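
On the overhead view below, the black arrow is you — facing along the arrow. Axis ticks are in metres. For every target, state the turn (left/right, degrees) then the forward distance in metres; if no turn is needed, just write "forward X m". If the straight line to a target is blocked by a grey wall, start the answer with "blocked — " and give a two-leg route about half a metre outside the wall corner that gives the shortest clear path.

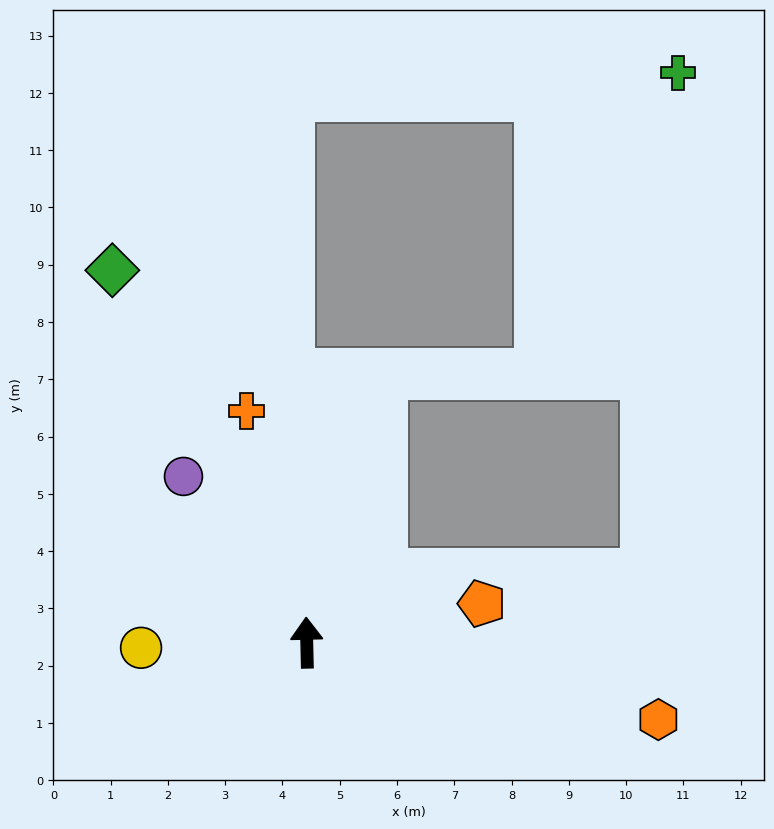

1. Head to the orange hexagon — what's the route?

turn right 104°, forward 6.3 m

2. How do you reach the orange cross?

turn left 13°, forward 4.2 m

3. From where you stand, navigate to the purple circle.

turn left 35°, forward 3.6 m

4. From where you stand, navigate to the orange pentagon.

turn right 79°, forward 3.1 m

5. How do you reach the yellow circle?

turn left 90°, forward 2.9 m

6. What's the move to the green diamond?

turn left 26°, forward 7.3 m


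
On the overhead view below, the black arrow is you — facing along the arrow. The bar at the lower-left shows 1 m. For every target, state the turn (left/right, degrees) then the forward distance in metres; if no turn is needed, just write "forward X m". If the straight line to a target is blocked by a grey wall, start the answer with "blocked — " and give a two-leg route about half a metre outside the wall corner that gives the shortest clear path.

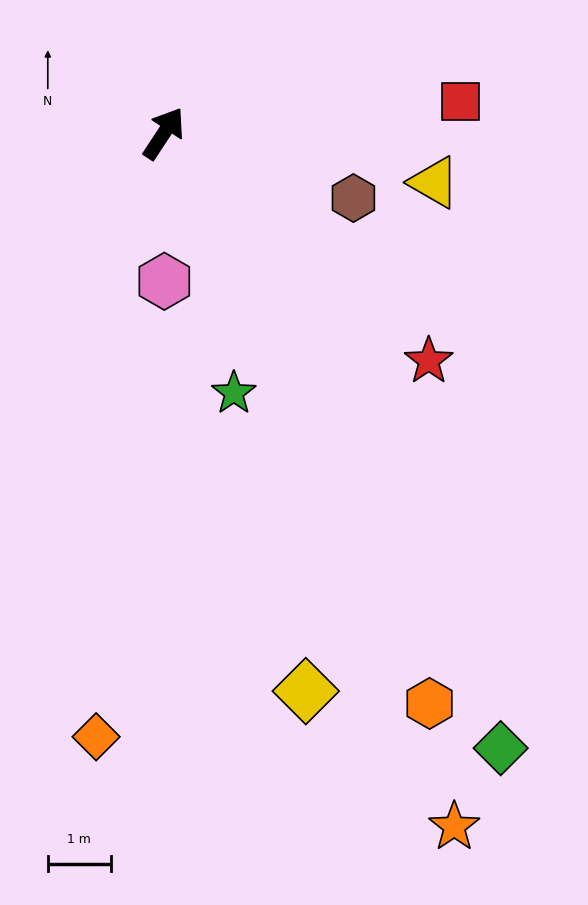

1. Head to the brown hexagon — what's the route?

turn right 76°, forward 3.2 m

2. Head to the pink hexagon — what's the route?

turn right 146°, forward 2.3 m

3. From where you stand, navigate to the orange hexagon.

turn right 122°, forward 10.0 m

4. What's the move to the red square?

turn right 51°, forward 4.7 m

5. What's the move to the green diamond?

turn right 118°, forward 11.1 m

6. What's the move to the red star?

turn right 97°, forward 5.5 m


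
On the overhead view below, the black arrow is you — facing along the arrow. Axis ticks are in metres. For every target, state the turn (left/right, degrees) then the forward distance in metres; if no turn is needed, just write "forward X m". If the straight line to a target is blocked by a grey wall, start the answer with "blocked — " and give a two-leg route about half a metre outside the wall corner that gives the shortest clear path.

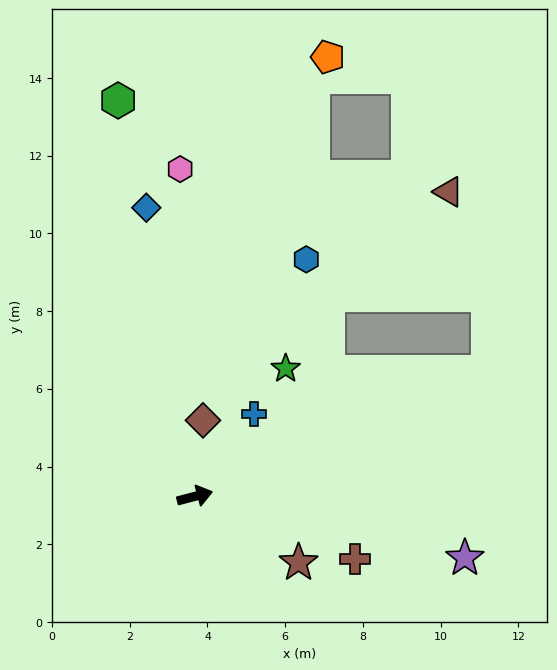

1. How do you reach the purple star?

turn right 28°, forward 7.1 m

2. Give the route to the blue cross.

turn left 40°, forward 2.6 m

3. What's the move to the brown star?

turn right 47°, forward 3.2 m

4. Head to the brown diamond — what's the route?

turn left 69°, forward 2.0 m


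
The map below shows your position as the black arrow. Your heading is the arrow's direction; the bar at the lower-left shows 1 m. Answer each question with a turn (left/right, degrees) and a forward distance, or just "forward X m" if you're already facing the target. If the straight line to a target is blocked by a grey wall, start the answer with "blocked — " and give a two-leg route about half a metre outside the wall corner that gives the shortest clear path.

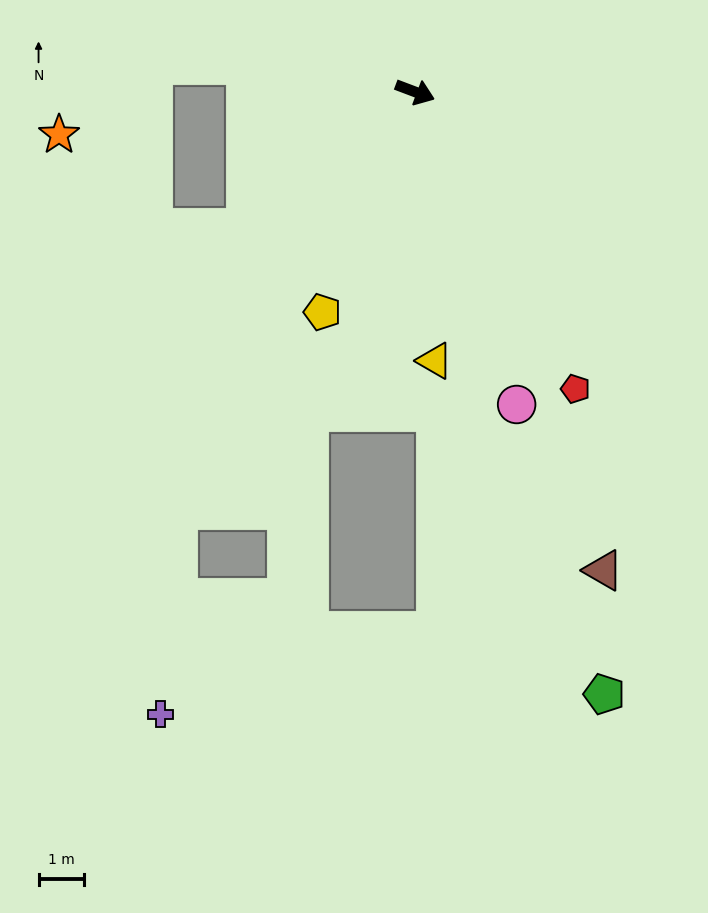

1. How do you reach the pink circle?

turn right 51°, forward 7.2 m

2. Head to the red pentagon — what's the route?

turn right 41°, forward 7.4 m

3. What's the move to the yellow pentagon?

turn right 92°, forward 5.2 m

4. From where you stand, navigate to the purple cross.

blocked — turn right 99°, forward 10.5 m, then turn left 25°, forward 4.5 m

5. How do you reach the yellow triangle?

turn right 65°, forward 5.9 m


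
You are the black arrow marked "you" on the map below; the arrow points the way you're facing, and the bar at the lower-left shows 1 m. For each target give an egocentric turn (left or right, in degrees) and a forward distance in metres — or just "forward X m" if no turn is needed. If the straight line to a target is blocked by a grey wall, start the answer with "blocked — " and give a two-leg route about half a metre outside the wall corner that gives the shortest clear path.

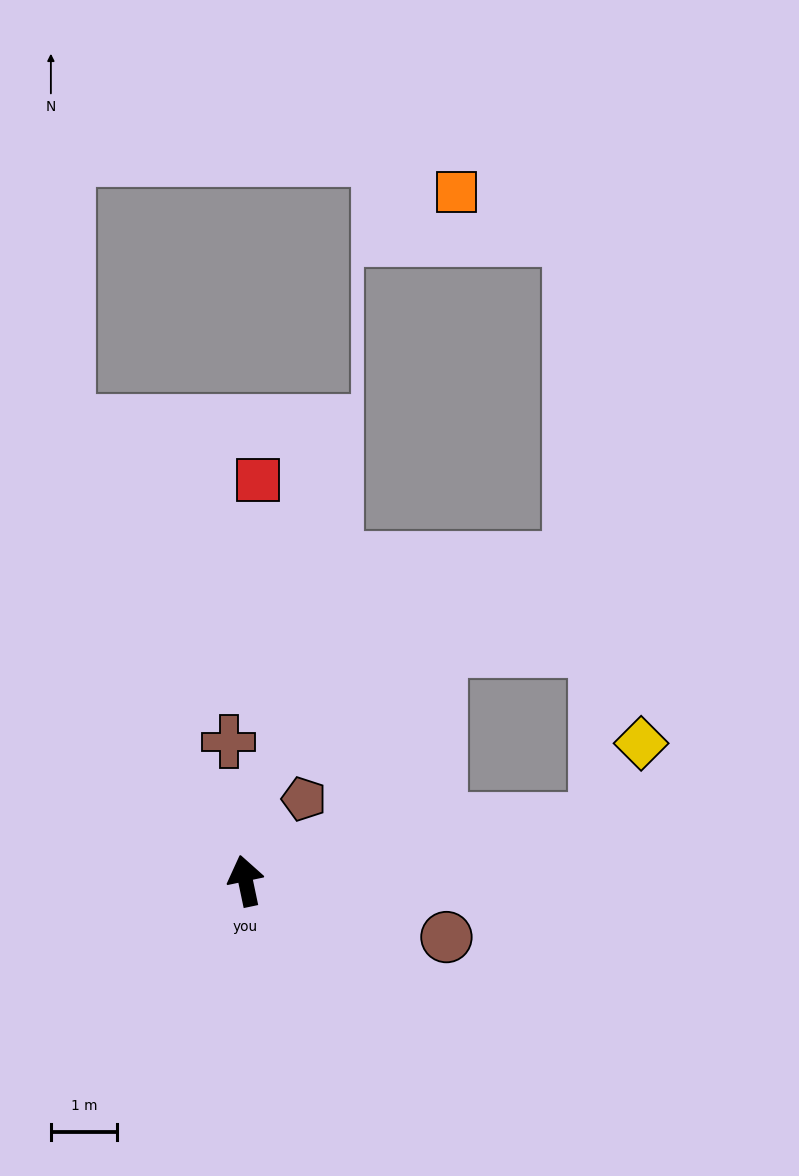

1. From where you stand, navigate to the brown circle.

turn right 118°, forward 3.1 m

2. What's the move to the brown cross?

turn right 5°, forward 2.1 m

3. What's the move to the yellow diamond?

blocked — turn right 92°, forward 5.4 m, then turn left 50°, forward 1.3 m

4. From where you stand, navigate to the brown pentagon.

turn right 47°, forward 1.5 m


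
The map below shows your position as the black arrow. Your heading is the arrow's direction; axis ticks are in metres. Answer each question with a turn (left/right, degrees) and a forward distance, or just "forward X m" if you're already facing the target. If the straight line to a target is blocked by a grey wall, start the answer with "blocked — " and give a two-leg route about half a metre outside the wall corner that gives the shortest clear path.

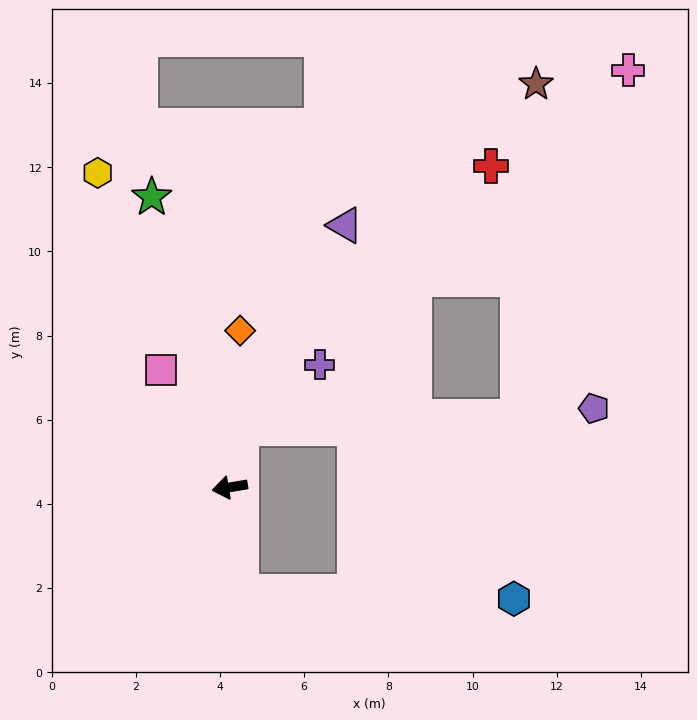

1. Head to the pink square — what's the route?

turn right 69°, forward 3.2 m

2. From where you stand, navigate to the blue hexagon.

blocked — turn left 87°, forward 2.5 m, then turn left 82°, forward 6.5 m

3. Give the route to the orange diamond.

turn right 103°, forward 3.7 m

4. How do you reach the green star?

turn right 84°, forward 7.1 m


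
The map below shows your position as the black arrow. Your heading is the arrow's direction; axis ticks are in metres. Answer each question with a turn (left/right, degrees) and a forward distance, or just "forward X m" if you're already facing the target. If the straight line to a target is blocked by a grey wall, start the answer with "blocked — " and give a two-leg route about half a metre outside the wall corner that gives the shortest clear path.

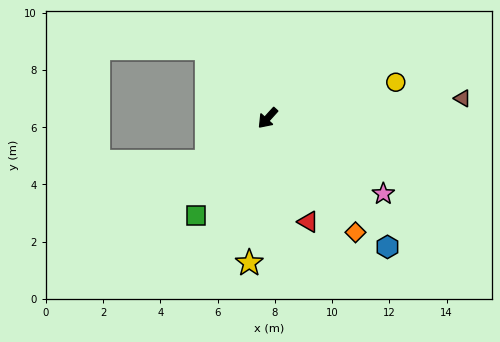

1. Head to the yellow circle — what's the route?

turn left 148°, forward 4.6 m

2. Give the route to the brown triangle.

turn left 138°, forward 6.8 m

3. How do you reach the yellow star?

turn left 35°, forward 5.1 m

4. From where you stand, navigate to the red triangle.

turn left 64°, forward 3.9 m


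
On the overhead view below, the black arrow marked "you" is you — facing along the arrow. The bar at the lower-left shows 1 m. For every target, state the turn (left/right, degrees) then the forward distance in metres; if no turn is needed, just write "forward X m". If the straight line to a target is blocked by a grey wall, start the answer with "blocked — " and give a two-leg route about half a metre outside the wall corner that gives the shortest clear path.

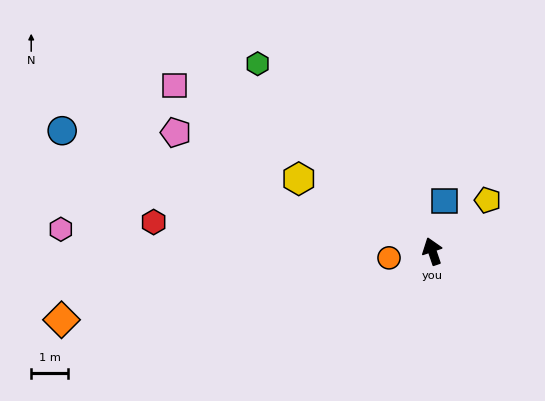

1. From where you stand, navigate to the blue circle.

turn left 53°, forward 10.5 m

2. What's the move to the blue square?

turn right 33°, forward 1.4 m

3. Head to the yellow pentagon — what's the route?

turn right 66°, forward 2.0 m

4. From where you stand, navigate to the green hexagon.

turn left 24°, forward 6.9 m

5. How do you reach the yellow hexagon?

turn left 43°, forward 4.1 m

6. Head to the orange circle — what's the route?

turn left 80°, forward 1.2 m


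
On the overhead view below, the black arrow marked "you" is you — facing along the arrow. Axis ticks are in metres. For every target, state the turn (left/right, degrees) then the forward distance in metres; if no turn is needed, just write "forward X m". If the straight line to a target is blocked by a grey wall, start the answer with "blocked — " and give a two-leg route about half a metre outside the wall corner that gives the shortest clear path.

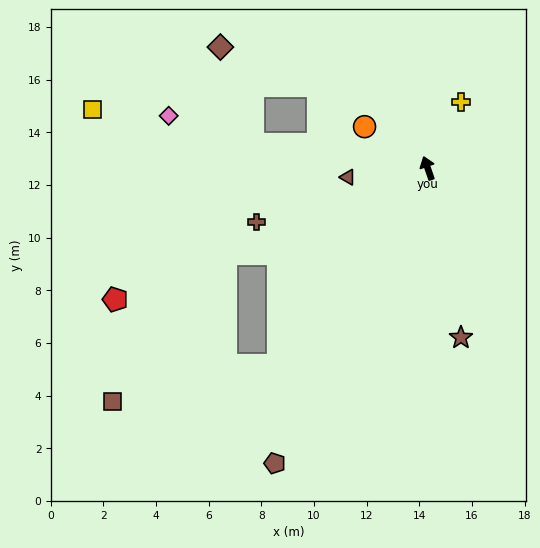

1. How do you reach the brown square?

blocked — turn left 94°, forward 8.3 m, then turn left 29°, forward 7.1 m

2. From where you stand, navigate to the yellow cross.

turn right 46°, forward 2.8 m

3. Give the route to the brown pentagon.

turn left 133°, forward 12.6 m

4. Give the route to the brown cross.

turn left 88°, forward 6.8 m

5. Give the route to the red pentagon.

turn left 94°, forward 12.9 m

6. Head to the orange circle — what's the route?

turn left 38°, forward 2.9 m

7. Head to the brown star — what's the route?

turn left 172°, forward 6.6 m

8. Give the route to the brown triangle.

turn left 77°, forward 3.1 m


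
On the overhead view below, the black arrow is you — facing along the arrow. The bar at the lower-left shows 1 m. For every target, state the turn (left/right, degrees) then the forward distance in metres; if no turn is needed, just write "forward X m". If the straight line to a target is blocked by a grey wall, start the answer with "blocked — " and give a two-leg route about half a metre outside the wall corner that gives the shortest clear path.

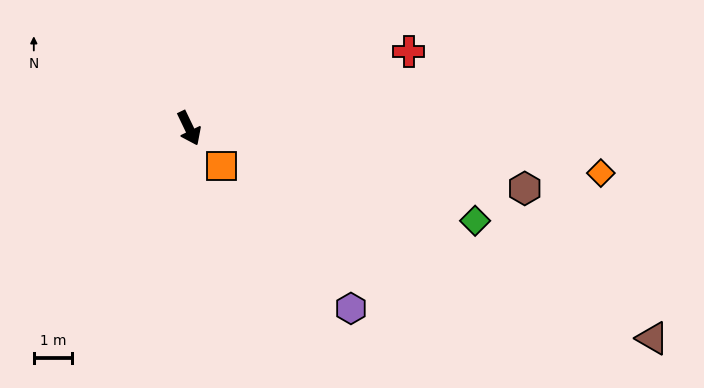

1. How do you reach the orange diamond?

turn left 58°, forward 10.8 m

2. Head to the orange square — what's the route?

turn left 15°, forward 1.3 m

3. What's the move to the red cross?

turn left 84°, forward 6.1 m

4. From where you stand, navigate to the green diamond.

turn left 46°, forward 7.9 m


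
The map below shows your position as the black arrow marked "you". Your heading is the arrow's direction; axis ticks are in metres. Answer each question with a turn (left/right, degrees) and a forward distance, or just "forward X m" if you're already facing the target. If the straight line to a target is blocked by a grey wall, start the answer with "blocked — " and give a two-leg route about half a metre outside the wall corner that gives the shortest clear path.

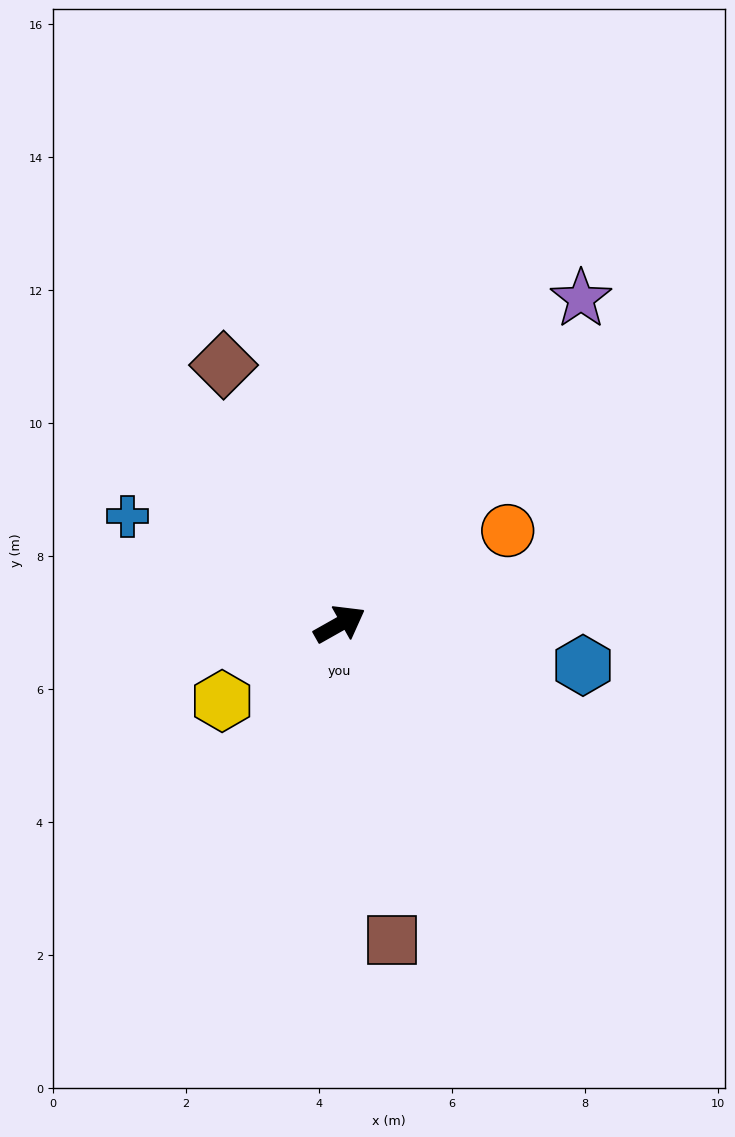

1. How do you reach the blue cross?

turn left 124°, forward 3.6 m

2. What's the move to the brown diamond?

turn left 85°, forward 4.3 m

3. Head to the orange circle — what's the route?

forward 2.9 m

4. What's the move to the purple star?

turn left 24°, forward 6.1 m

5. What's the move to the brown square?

turn right 110°, forward 4.8 m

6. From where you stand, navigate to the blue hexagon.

turn right 39°, forward 3.7 m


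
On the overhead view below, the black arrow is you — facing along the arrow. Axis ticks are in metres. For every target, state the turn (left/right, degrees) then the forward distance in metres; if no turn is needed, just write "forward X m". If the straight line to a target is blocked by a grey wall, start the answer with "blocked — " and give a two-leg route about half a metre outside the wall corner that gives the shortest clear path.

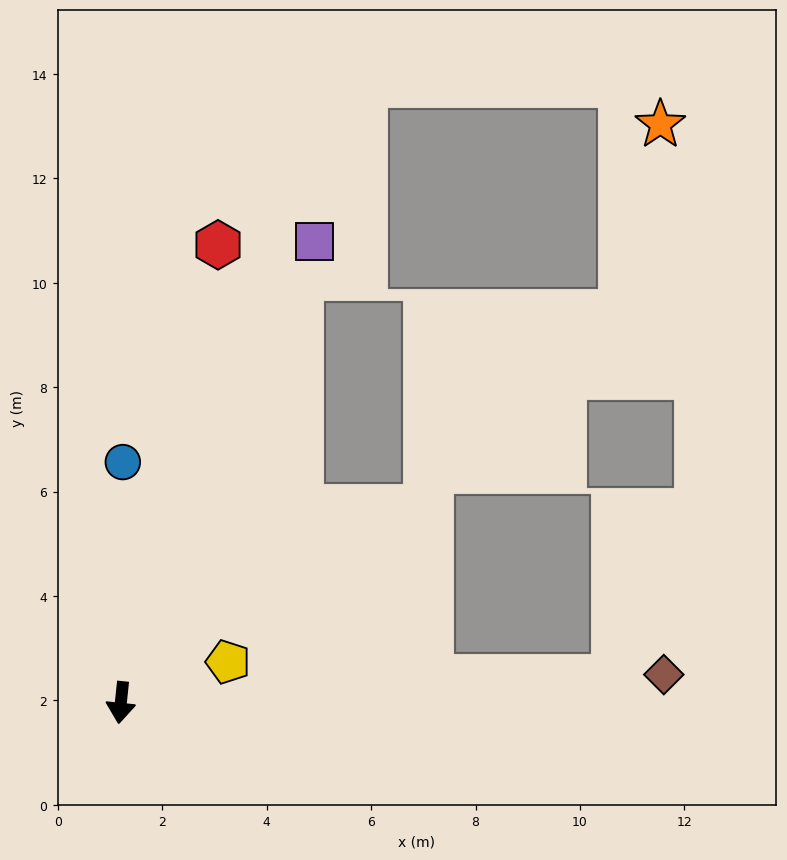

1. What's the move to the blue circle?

turn right 175°, forward 4.6 m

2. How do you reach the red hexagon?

turn left 174°, forward 9.0 m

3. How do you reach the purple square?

turn left 163°, forward 9.6 m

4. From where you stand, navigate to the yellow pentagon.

turn left 117°, forward 2.2 m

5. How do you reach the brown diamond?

turn left 99°, forward 10.4 m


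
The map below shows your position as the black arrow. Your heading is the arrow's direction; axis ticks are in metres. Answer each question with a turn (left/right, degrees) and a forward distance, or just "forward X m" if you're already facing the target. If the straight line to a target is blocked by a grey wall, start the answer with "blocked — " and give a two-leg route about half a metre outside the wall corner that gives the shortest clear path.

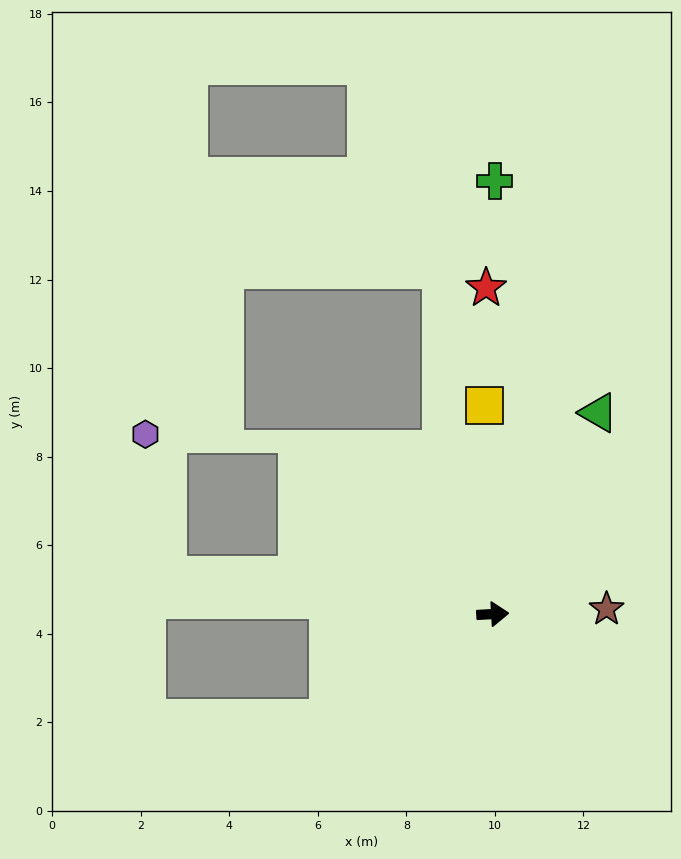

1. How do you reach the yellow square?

turn left 89°, forward 4.7 m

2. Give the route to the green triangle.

turn left 59°, forward 5.1 m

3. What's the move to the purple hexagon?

blocked — turn left 170°, forward 7.4 m, then turn right 74°, forward 3.2 m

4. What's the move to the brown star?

forward 2.6 m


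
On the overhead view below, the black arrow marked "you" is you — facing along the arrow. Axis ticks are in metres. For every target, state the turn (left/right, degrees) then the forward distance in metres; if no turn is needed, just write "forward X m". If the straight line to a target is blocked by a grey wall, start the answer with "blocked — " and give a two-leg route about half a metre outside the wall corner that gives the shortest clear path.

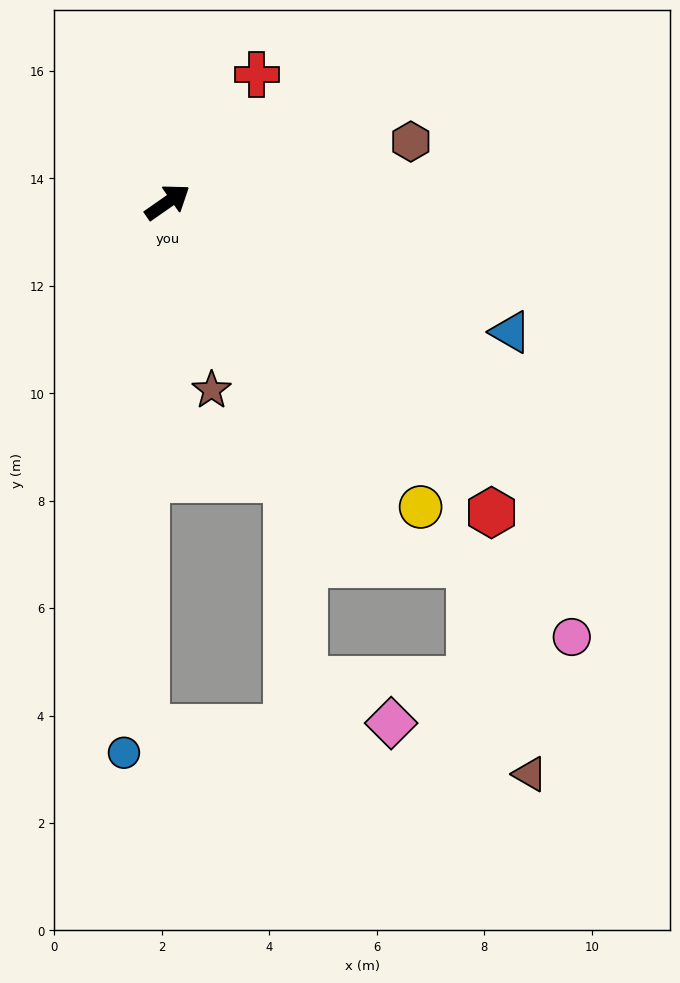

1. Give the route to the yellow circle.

turn right 85°, forward 7.4 m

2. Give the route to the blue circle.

turn right 129°, forward 10.3 m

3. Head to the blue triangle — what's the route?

turn right 56°, forward 6.8 m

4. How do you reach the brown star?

turn right 112°, forward 3.6 m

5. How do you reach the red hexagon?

turn right 79°, forward 8.4 m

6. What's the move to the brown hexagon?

turn right 21°, forward 4.7 m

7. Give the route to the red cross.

turn left 20°, forward 2.9 m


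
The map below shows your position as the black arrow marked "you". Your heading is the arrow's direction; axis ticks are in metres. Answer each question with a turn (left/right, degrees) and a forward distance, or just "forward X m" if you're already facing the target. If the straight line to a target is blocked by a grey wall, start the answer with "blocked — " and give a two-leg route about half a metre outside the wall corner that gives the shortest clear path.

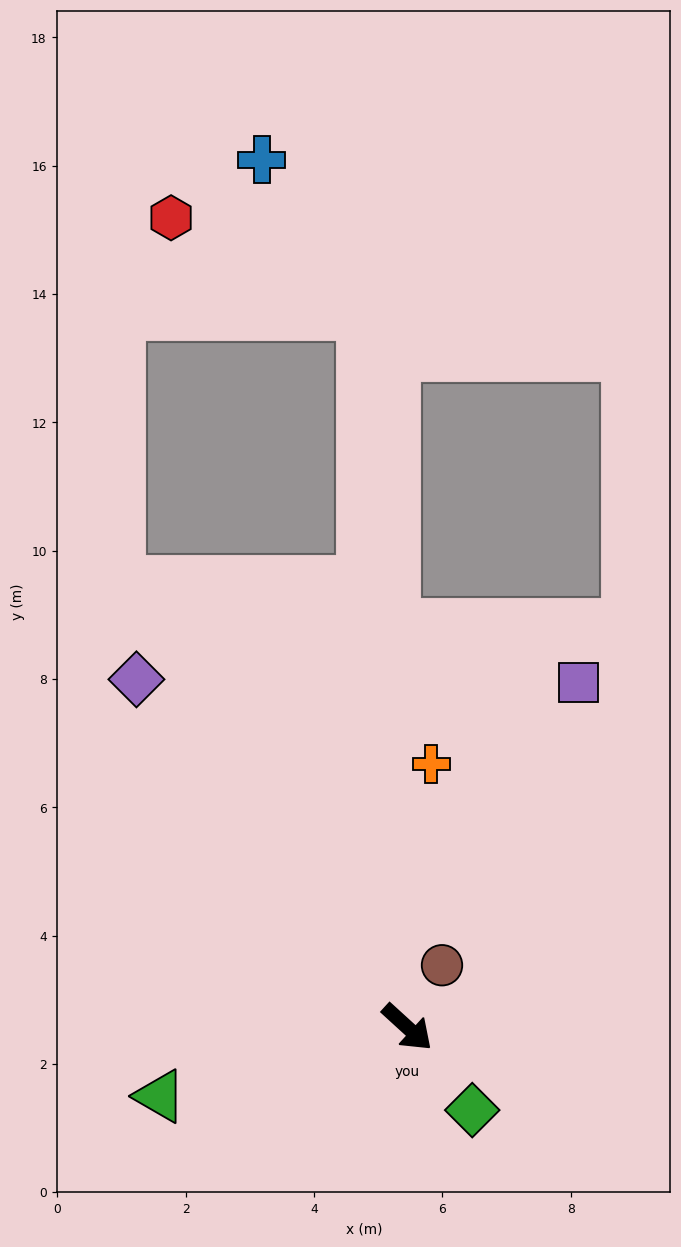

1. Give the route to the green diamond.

turn right 10°, forward 1.6 m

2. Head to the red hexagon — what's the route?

blocked — turn left 136°, forward 11.2 m, then turn left 60°, forward 3.3 m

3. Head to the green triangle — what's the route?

turn right 122°, forward 4.0 m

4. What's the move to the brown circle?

turn left 103°, forward 1.1 m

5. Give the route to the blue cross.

blocked — turn left 136°, forward 11.2 m, then turn left 30°, forward 2.9 m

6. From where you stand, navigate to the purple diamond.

turn left 170°, forward 6.9 m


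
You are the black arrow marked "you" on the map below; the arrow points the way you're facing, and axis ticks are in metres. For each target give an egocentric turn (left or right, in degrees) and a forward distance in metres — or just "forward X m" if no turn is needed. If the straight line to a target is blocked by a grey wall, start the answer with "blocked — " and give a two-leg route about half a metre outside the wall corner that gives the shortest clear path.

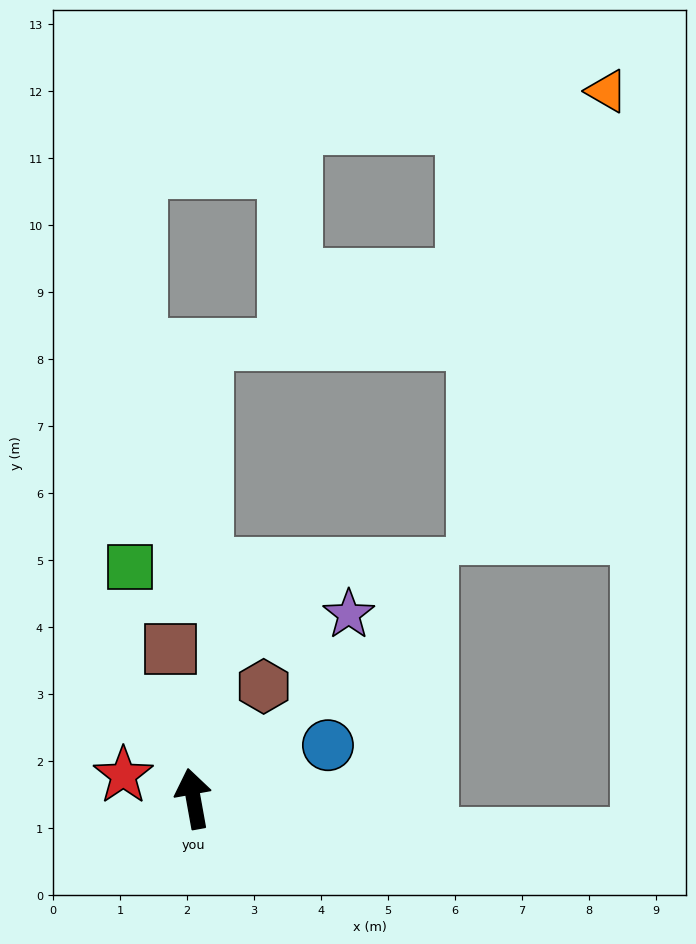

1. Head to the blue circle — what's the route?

turn right 79°, forward 2.2 m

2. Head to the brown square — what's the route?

forward 2.3 m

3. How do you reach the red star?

turn left 61°, forward 1.1 m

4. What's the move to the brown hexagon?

turn right 42°, forward 2.0 m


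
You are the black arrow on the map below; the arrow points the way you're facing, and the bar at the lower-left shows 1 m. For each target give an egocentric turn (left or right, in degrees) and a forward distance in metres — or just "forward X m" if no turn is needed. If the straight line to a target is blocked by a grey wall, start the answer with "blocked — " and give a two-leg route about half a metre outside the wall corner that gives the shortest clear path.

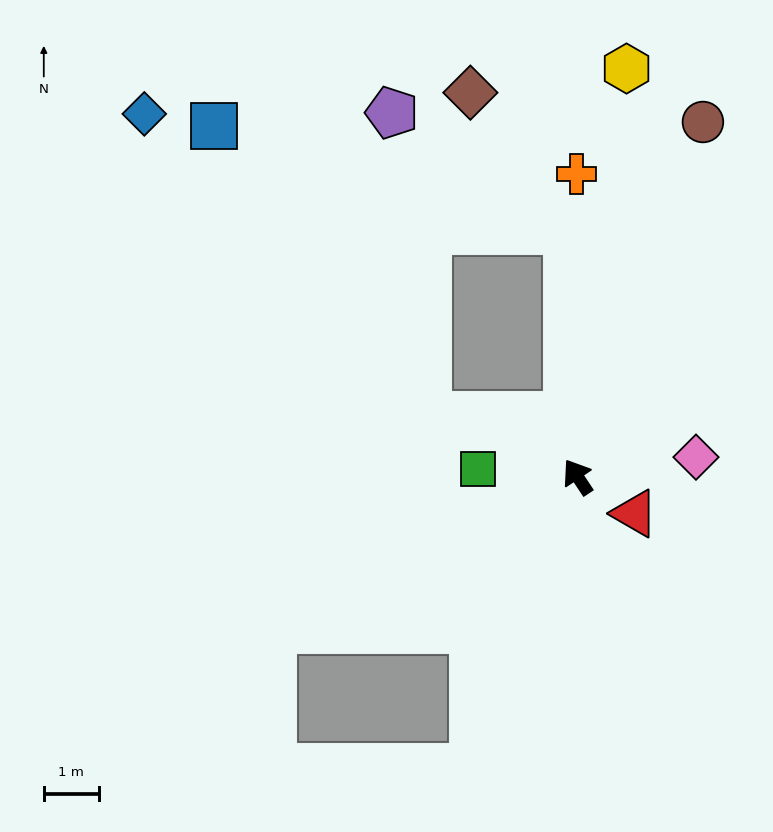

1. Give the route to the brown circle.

turn right 53°, forward 6.8 m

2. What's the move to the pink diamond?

turn right 114°, forward 2.2 m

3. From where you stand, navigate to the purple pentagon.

blocked — turn right 31°, forward 4.4 m, then turn left 53°, forward 3.8 m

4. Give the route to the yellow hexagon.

turn right 40°, forward 7.4 m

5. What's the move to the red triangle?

turn right 156°, forward 1.2 m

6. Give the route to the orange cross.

turn right 33°, forward 5.5 m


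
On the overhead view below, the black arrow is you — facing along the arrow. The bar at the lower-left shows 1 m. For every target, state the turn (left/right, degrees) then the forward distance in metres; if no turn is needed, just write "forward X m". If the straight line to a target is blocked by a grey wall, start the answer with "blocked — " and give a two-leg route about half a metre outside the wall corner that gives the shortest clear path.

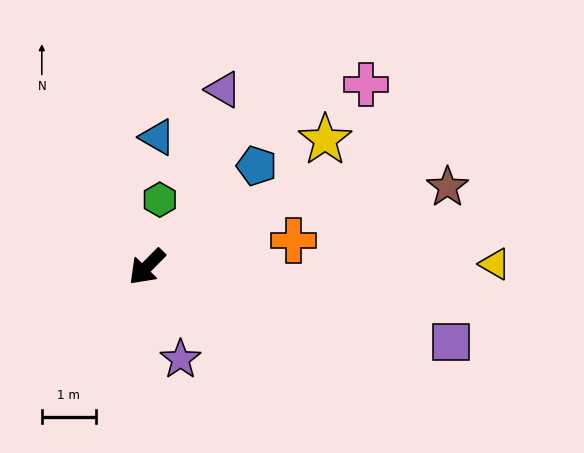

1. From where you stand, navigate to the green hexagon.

turn right 146°, forward 1.3 m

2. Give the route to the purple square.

turn left 121°, forward 5.8 m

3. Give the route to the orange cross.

turn left 145°, forward 2.8 m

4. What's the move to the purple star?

turn left 65°, forward 1.8 m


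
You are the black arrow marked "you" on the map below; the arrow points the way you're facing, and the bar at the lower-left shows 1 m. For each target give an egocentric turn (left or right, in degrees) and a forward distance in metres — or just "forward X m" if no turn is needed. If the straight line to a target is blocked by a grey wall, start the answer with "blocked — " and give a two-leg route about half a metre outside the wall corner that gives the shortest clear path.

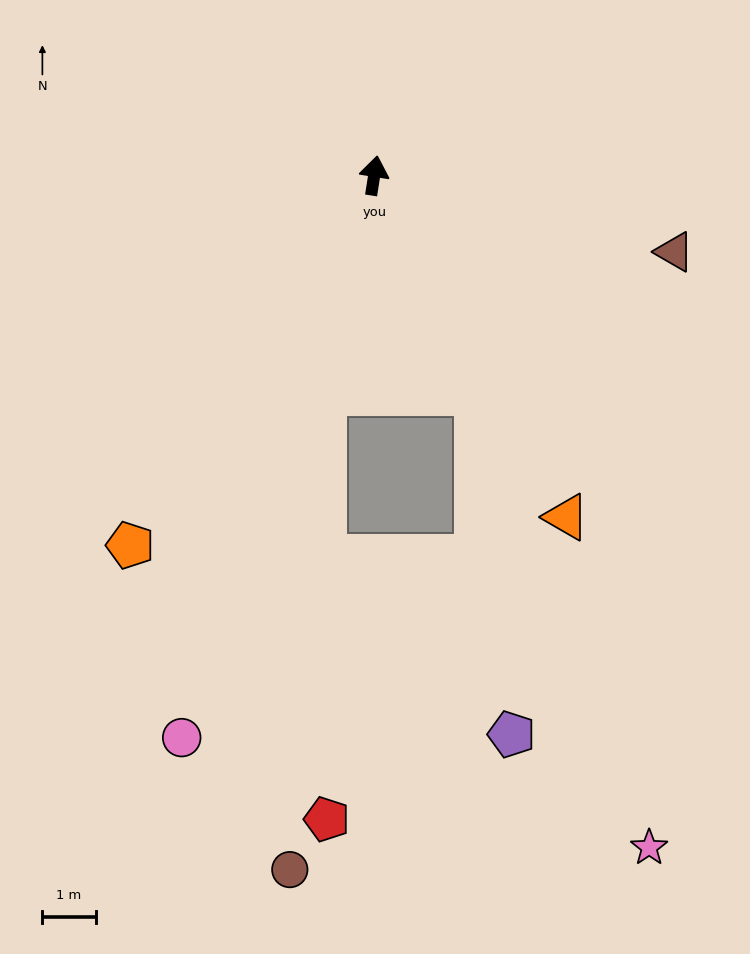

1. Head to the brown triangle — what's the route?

turn right 95°, forward 5.8 m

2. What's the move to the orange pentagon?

turn left 155°, forward 8.3 m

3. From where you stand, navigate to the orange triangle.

turn right 142°, forward 7.3 m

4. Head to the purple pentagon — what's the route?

blocked — turn right 146°, forward 4.5 m, then turn right 19°, forward 6.4 m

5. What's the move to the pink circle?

turn left 170°, forward 11.1 m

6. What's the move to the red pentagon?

blocked — turn left 176°, forward 4.2 m, then turn left 13°, forward 8.0 m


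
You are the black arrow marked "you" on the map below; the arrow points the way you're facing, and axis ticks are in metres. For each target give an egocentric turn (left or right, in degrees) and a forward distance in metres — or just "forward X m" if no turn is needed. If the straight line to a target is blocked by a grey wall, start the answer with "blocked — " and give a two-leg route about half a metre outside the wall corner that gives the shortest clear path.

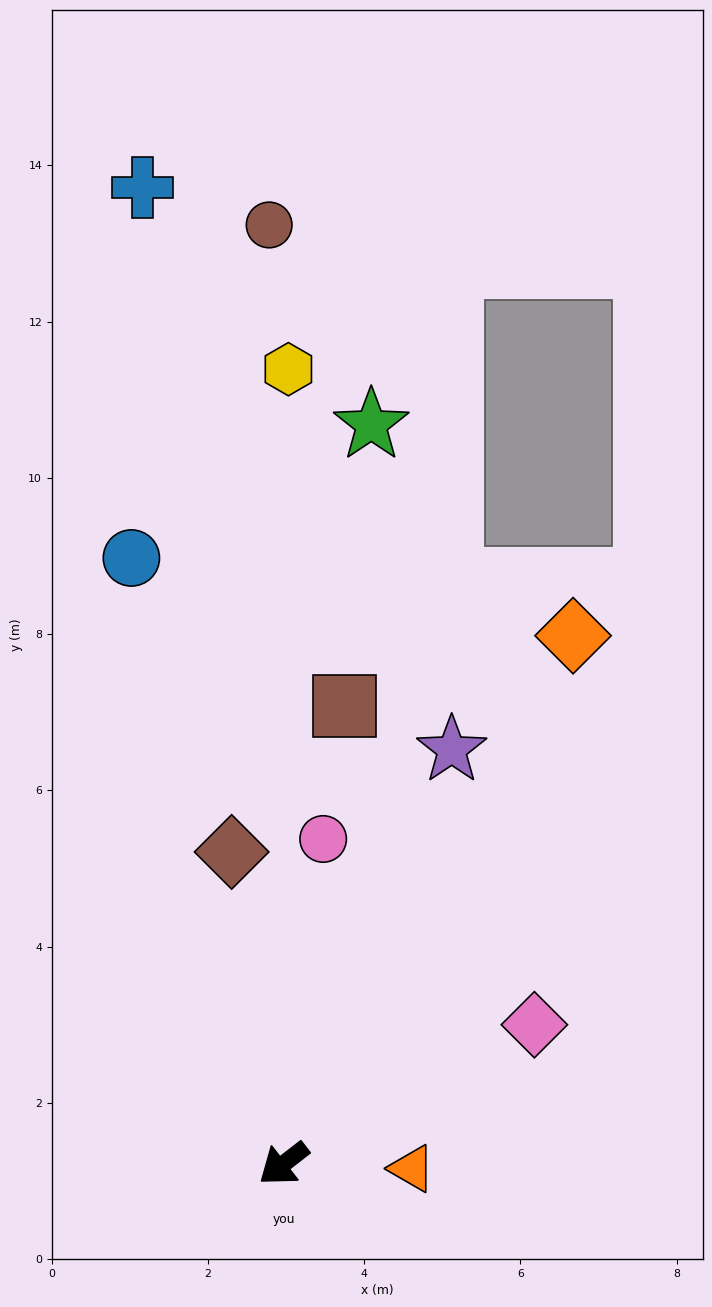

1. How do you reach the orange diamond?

turn right 157°, forward 7.7 m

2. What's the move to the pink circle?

turn right 135°, forward 4.2 m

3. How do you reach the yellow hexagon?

turn right 128°, forward 10.2 m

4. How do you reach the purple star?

turn right 150°, forward 5.7 m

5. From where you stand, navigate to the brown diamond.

turn right 118°, forward 4.0 m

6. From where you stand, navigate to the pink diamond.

turn left 171°, forward 3.7 m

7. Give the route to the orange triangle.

turn left 140°, forward 1.6 m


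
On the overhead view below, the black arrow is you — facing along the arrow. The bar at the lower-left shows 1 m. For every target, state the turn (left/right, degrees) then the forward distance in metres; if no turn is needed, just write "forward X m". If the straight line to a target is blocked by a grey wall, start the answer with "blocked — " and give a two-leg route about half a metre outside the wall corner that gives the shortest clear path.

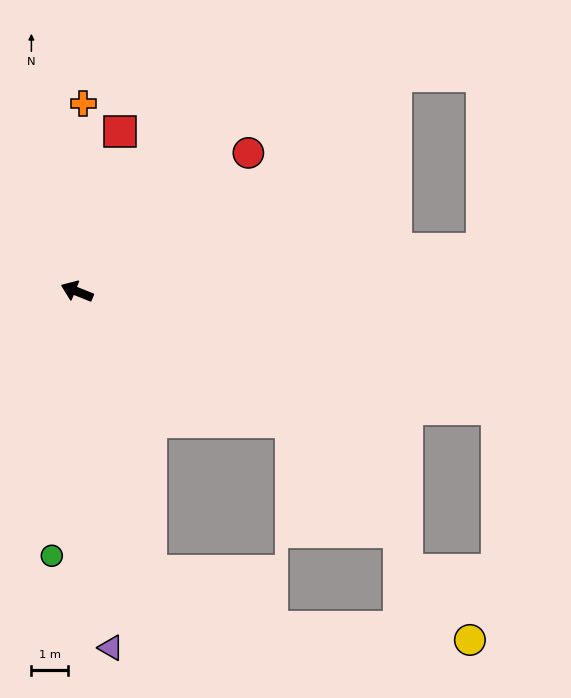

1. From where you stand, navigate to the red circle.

turn right 119°, forward 6.0 m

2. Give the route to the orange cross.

turn right 70°, forward 5.1 m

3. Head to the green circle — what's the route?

turn left 106°, forward 7.2 m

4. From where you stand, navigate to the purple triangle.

turn left 117°, forward 9.7 m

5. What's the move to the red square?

turn right 83°, forward 4.5 m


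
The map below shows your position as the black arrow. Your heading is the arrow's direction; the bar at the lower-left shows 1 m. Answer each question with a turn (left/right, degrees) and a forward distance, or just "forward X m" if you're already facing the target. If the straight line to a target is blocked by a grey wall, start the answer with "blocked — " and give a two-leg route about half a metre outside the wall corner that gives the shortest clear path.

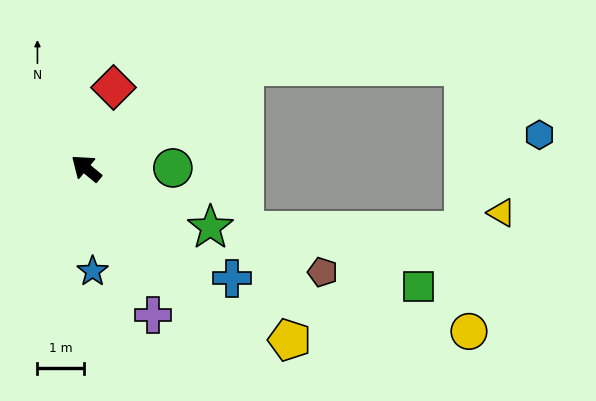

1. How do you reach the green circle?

turn right 140°, forward 1.9 m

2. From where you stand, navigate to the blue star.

turn left 133°, forward 2.2 m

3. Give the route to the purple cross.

turn left 154°, forward 3.5 m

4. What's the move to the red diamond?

turn right 69°, forward 1.9 m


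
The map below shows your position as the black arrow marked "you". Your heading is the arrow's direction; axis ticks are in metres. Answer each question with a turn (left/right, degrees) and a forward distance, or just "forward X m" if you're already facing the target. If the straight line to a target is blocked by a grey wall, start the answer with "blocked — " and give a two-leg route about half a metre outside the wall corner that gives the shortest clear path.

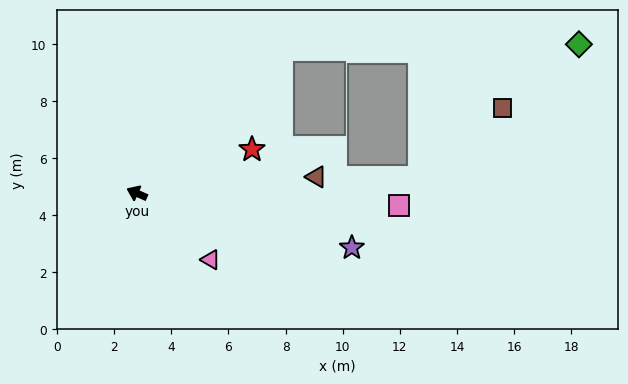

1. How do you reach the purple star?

turn right 170°, forward 7.8 m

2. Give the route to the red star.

turn right 135°, forward 4.3 m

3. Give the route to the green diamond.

blocked — turn right 111°, forward 7.1 m, then turn right 44°, forward 10.4 m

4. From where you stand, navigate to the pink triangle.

turn left 162°, forward 3.5 m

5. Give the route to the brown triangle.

turn right 151°, forward 6.3 m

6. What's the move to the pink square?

turn right 159°, forward 9.2 m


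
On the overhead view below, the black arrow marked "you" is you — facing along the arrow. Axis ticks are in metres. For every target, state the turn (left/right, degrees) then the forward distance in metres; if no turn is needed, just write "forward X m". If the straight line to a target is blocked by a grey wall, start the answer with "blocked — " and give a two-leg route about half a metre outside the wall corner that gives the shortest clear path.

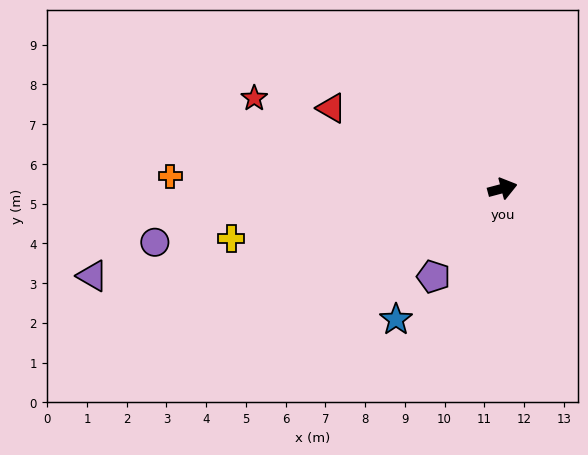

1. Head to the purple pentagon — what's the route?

turn right 143°, forward 2.8 m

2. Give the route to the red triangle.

turn left 140°, forward 4.8 m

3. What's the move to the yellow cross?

turn left 176°, forward 6.9 m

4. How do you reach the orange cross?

turn left 163°, forward 8.4 m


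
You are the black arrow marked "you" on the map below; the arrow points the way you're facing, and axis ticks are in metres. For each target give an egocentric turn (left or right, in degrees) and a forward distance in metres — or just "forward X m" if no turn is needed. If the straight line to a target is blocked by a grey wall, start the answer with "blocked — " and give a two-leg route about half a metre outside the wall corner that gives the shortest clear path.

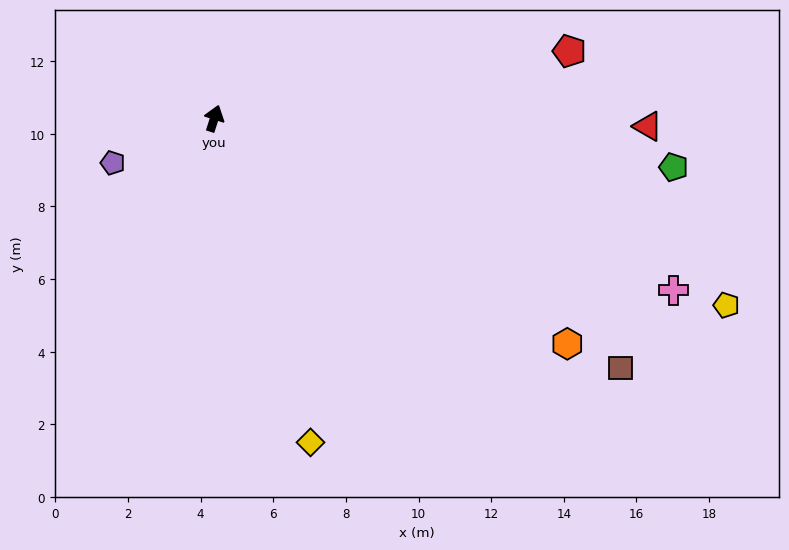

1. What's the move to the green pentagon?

turn right 78°, forward 12.7 m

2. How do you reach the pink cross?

turn right 93°, forward 13.5 m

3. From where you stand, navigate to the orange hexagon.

turn right 105°, forward 11.5 m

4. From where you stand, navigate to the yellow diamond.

turn right 146°, forward 9.3 m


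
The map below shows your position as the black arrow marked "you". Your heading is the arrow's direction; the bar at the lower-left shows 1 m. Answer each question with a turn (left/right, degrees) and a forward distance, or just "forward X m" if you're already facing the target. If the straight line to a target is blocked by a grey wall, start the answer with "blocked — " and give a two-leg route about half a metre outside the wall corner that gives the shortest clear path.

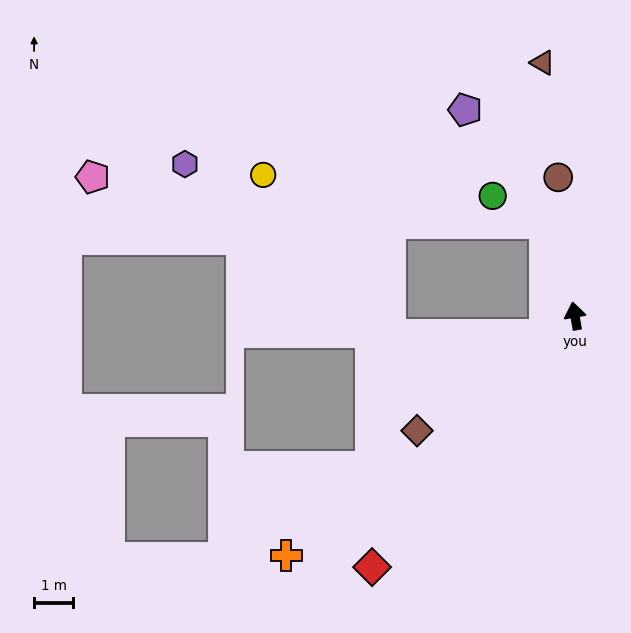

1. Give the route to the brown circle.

turn right 3°, forward 3.6 m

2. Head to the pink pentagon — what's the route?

blocked — turn left 8°, forward 2.5 m, then turn left 66°, forward 11.7 m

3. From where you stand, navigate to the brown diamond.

turn left 116°, forward 5.0 m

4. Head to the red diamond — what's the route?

turn left 131°, forward 8.3 m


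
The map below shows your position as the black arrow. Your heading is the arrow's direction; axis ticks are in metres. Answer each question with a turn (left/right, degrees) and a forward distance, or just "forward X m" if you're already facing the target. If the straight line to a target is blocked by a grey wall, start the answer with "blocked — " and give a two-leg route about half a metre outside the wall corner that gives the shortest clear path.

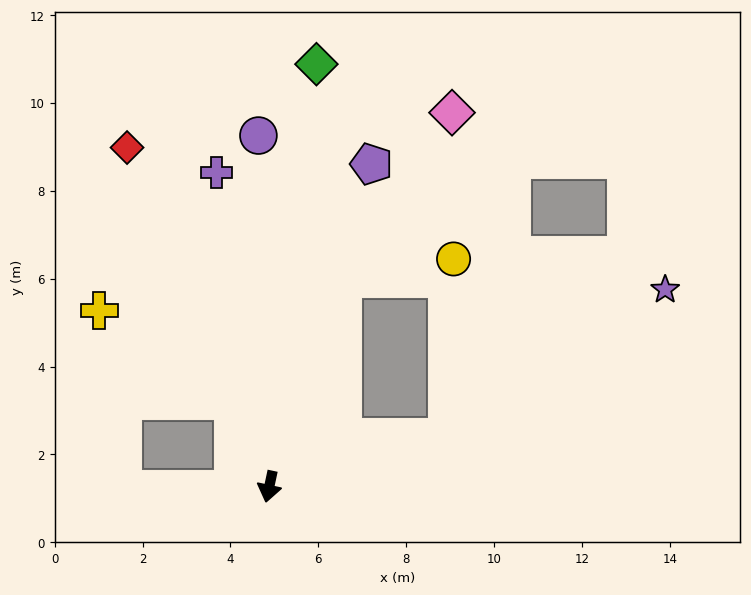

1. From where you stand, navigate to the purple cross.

turn right 158°, forward 7.3 m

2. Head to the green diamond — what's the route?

turn right 174°, forward 9.7 m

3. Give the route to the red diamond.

turn right 145°, forward 8.4 m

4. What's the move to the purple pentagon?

turn left 175°, forward 7.7 m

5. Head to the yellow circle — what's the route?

blocked — turn left 173°, forward 5.0 m, then turn right 61°, forward 2.6 m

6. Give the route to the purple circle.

turn right 166°, forward 8.0 m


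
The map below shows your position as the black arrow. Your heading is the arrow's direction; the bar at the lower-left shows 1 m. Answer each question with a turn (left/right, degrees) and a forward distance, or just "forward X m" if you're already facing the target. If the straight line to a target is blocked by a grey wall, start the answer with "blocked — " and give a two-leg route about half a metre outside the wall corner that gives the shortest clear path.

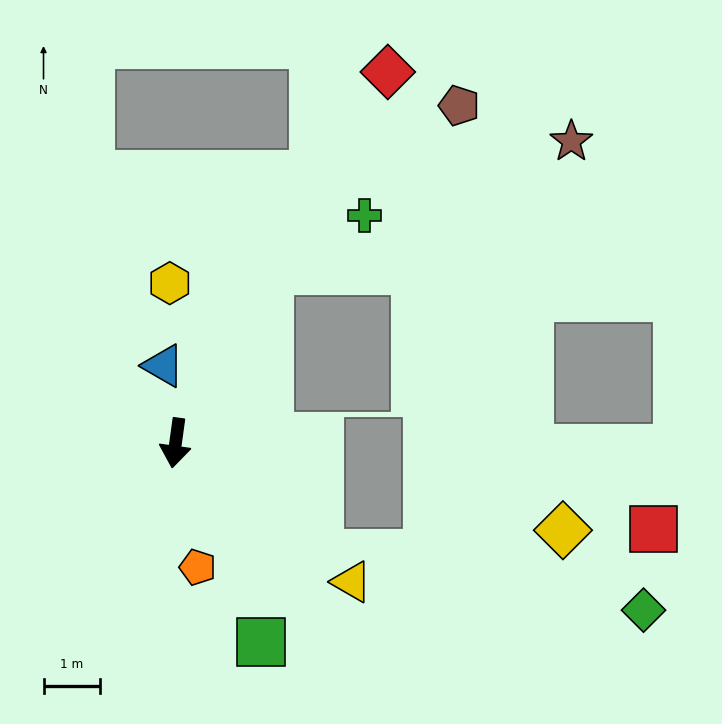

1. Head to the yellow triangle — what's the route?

turn left 60°, forward 4.0 m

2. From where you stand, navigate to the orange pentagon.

turn left 18°, forward 2.2 m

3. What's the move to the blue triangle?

turn right 163°, forward 1.4 m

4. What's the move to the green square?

turn left 31°, forward 3.8 m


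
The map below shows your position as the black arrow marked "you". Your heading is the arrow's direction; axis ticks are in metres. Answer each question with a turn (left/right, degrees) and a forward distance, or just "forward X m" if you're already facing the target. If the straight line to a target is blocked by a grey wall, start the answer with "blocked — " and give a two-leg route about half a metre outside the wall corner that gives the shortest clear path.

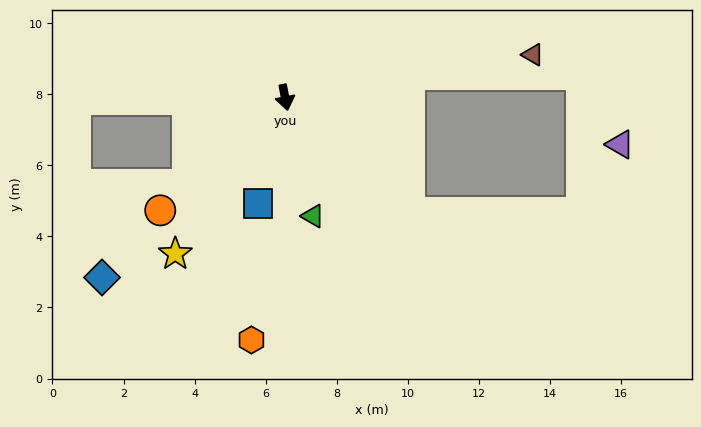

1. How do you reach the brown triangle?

turn left 89°, forward 7.1 m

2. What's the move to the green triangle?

turn left 2°, forward 3.4 m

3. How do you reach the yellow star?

turn right 46°, forward 5.4 m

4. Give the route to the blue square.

turn right 25°, forward 3.1 m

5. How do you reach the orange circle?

turn right 59°, forward 4.7 m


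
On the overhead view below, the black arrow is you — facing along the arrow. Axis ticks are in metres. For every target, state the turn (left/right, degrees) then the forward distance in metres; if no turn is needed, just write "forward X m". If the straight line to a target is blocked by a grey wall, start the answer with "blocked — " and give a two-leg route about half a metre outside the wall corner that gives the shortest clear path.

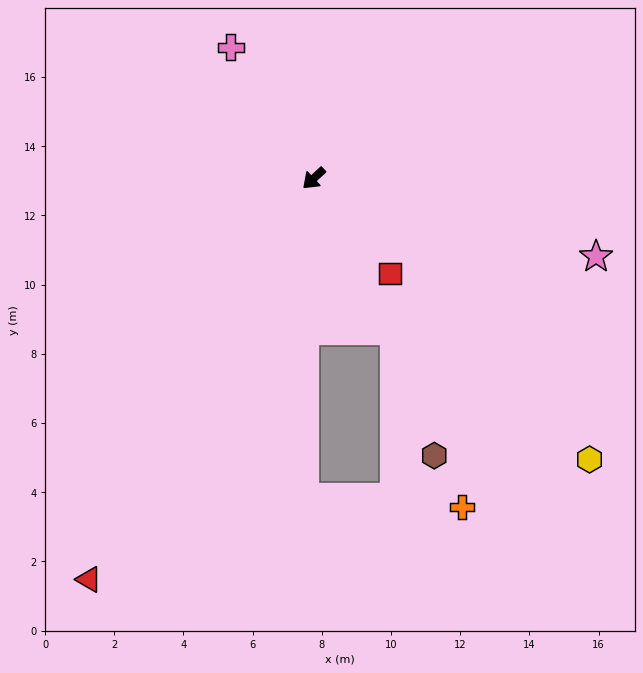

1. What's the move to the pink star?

turn left 122°, forward 8.5 m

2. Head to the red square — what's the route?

turn left 86°, forward 3.5 m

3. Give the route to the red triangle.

turn left 18°, forward 13.3 m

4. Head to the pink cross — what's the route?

turn right 101°, forward 4.5 m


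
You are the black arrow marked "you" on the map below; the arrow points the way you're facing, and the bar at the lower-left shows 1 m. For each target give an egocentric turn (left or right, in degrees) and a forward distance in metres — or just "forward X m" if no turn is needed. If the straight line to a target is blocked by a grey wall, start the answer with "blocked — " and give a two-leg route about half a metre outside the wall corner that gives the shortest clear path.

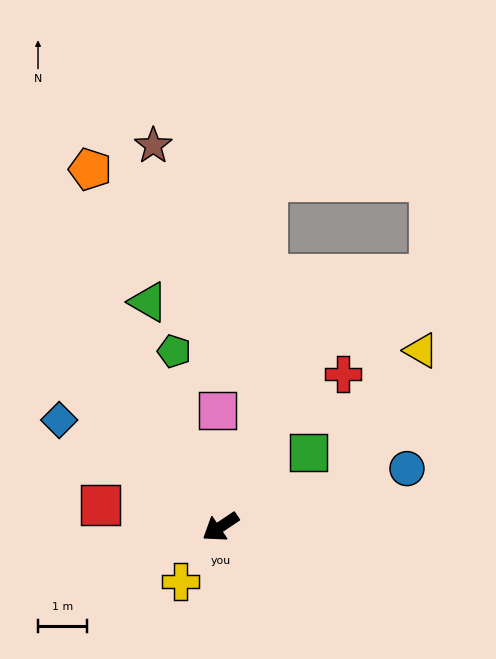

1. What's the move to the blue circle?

turn left 164°, forward 4.0 m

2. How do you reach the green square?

turn right 173°, forward 2.4 m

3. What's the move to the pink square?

turn right 122°, forward 2.4 m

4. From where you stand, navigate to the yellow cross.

turn left 20°, forward 1.4 m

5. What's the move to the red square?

turn right 44°, forward 2.5 m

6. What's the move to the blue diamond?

turn right 67°, forward 4.0 m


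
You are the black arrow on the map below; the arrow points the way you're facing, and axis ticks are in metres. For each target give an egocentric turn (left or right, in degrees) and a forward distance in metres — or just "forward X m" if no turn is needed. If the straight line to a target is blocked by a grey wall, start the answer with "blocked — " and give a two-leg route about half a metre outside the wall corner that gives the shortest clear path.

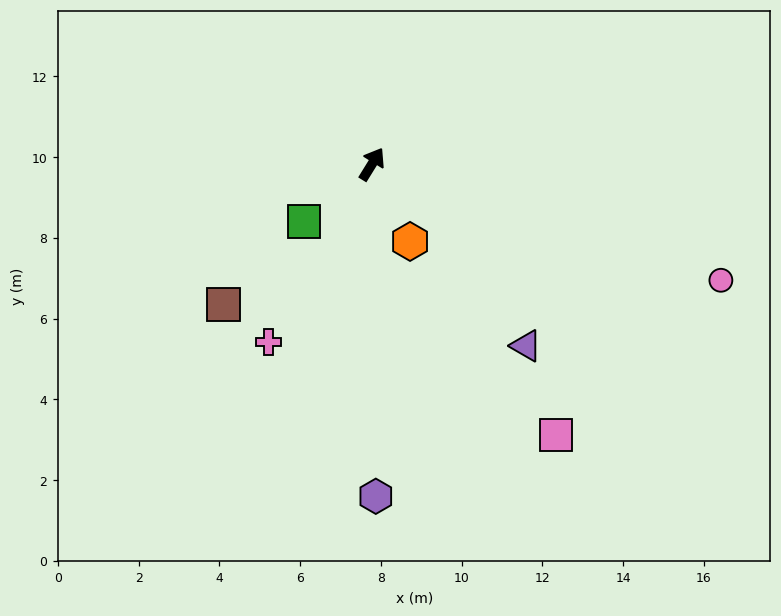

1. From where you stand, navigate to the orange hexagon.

turn right 122°, forward 2.1 m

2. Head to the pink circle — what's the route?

turn right 77°, forward 9.1 m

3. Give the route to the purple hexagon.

turn right 148°, forward 8.2 m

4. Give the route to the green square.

turn left 162°, forward 2.2 m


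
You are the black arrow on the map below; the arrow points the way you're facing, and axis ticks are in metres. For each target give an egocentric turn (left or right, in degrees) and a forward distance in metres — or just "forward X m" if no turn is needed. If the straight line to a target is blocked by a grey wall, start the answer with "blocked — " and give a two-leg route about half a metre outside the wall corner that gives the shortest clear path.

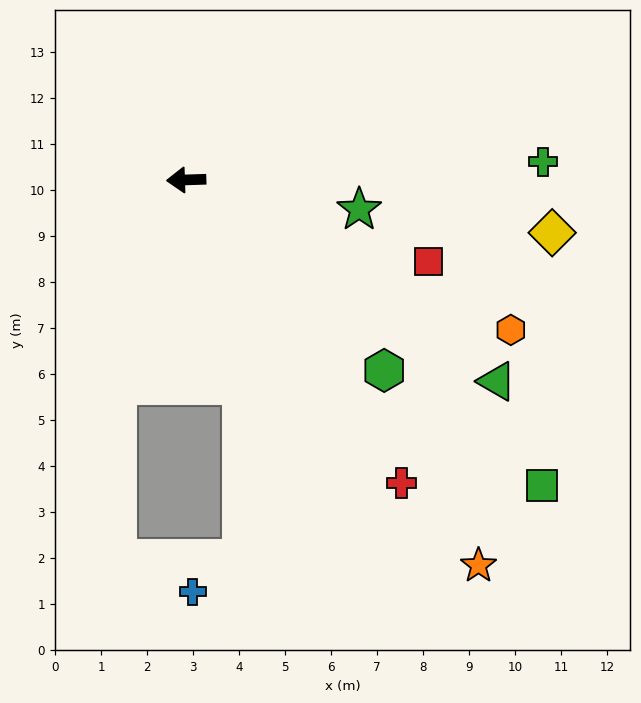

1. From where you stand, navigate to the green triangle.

turn left 145°, forward 8.0 m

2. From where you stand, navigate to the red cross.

turn left 124°, forward 8.1 m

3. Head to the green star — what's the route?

turn left 168°, forward 3.8 m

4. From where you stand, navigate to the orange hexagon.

turn left 153°, forward 7.8 m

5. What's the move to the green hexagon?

turn left 134°, forward 6.0 m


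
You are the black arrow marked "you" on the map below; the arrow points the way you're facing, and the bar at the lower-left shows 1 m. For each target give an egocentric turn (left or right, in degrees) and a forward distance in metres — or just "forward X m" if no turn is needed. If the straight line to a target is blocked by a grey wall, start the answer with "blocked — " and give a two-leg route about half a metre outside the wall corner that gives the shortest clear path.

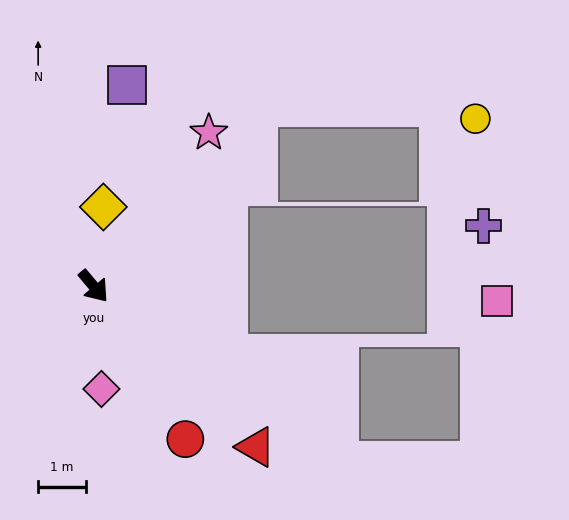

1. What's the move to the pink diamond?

turn right 36°, forward 2.2 m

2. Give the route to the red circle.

turn right 9°, forward 3.8 m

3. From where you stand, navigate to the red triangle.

turn left 5°, forward 4.8 m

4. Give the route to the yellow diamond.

turn left 133°, forward 1.7 m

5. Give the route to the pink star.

turn left 103°, forward 4.0 m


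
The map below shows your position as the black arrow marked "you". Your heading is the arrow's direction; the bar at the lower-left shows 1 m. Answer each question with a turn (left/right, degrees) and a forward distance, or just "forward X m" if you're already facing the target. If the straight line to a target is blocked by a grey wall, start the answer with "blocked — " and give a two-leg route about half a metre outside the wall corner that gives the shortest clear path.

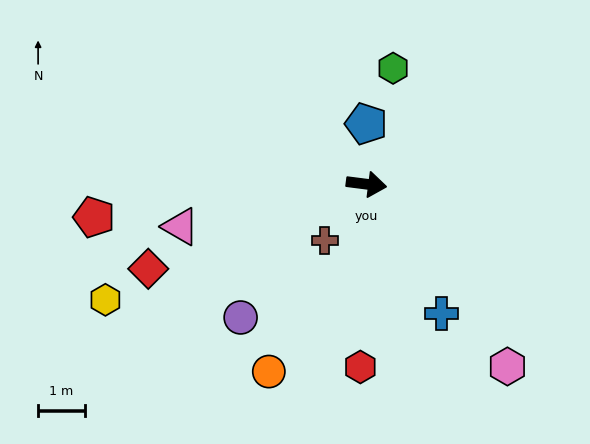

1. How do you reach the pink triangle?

turn right 160°, forward 4.1 m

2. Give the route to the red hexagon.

turn right 85°, forward 3.9 m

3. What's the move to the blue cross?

turn right 53°, forward 3.2 m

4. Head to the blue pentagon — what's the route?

turn left 98°, forward 1.3 m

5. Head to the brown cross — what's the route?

turn right 119°, forward 1.5 m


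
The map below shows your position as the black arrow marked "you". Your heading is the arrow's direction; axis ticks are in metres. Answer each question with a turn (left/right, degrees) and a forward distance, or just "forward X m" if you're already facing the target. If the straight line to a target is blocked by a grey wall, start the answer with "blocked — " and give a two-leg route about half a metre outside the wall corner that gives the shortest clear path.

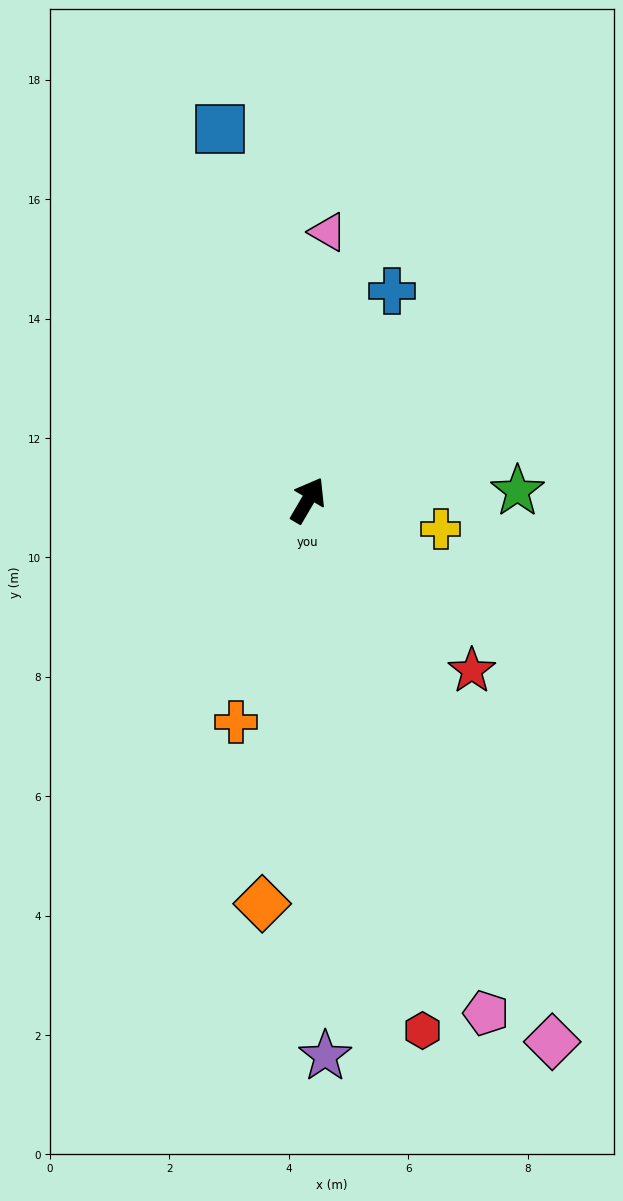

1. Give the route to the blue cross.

turn left 8°, forward 3.8 m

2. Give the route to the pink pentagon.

turn right 130°, forward 9.1 m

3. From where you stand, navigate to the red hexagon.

turn right 137°, forward 9.1 m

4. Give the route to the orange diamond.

turn right 156°, forward 6.8 m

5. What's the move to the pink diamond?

turn right 125°, forward 10.0 m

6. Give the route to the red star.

turn right 106°, forward 4.0 m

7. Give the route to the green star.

turn right 57°, forward 3.5 m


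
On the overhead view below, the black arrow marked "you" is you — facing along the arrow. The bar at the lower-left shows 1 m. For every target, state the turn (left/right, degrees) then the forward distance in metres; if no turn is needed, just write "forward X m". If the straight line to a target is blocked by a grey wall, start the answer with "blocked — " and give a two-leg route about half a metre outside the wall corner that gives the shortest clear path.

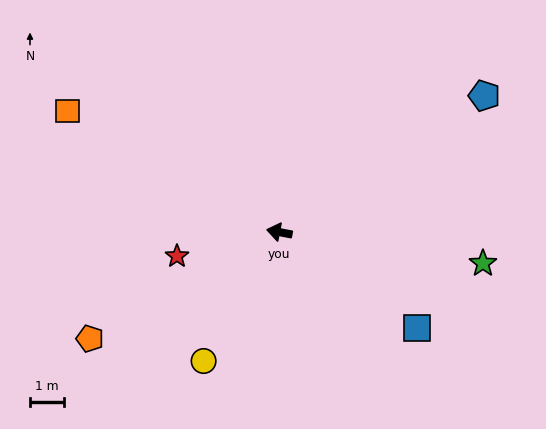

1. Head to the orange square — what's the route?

turn right 19°, forward 7.2 m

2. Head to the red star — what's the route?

turn left 24°, forward 3.1 m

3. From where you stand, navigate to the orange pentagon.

turn left 40°, forward 6.4 m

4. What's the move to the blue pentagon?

turn right 135°, forward 7.3 m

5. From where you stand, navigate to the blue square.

turn left 156°, forward 5.0 m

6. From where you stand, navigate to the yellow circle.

turn left 70°, forward 4.4 m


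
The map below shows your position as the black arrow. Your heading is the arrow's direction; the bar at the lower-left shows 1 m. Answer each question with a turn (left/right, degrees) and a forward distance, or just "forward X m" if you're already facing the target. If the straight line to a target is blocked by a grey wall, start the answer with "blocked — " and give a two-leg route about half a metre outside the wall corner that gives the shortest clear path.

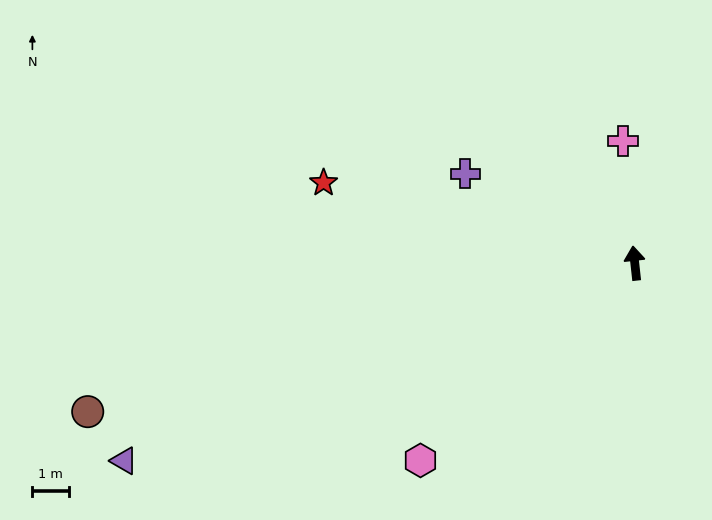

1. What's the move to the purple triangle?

turn left 105°, forward 14.9 m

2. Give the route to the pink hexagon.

turn left 126°, forward 7.9 m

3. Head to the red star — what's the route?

turn left 69°, forward 8.7 m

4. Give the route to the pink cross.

forward 3.3 m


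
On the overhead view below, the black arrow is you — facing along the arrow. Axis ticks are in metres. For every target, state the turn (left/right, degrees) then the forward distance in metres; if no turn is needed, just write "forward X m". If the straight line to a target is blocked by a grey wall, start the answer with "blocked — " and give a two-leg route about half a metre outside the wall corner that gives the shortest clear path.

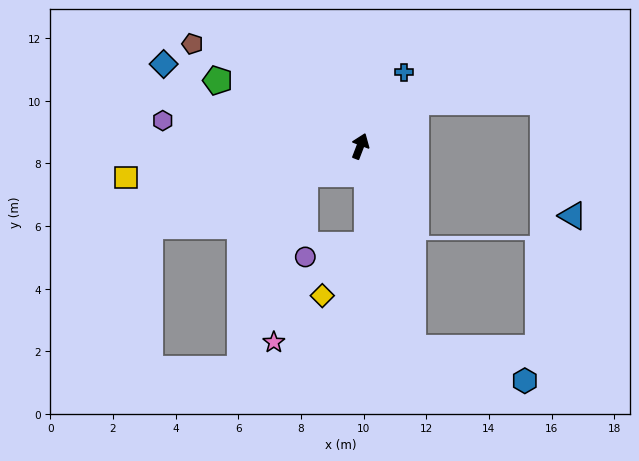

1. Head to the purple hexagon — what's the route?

turn left 104°, forward 6.4 m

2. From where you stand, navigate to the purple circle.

blocked — turn left 138°, forward 2.0 m, then turn left 63°, forward 2.7 m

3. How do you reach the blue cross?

turn right 10°, forward 2.7 m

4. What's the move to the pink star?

blocked — turn left 138°, forward 2.0 m, then turn left 52°, forward 5.5 m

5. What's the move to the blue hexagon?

blocked — turn right 144°, forward 6.7 m, then turn left 59°, forward 3.7 m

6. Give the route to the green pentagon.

turn left 86°, forward 5.0 m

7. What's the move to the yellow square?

turn left 119°, forward 7.5 m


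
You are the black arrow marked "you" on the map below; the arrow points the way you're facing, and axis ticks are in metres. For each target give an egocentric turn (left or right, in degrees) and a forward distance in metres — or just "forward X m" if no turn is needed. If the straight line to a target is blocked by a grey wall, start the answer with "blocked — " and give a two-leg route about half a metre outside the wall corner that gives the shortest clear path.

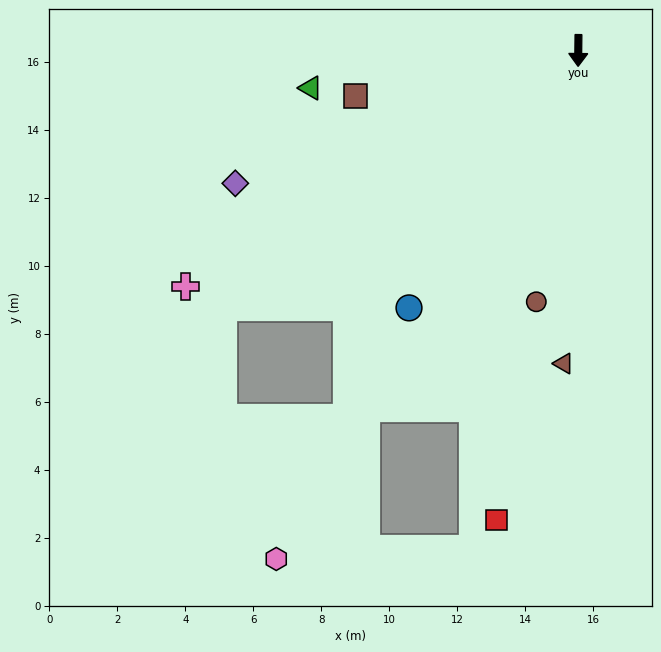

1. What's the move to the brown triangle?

turn right 2°, forward 9.2 m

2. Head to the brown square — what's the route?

turn right 78°, forward 6.7 m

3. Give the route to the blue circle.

turn right 33°, forward 9.1 m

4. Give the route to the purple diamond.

turn right 68°, forward 10.8 m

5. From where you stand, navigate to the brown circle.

turn right 9°, forward 7.5 m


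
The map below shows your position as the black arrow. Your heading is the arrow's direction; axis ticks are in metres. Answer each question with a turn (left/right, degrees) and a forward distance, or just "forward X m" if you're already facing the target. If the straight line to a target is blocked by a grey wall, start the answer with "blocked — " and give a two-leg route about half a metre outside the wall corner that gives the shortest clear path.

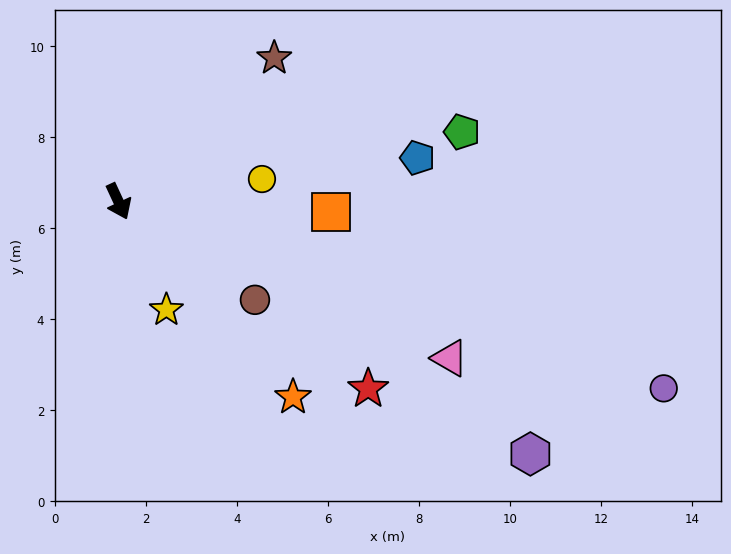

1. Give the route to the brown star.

turn left 108°, forward 4.7 m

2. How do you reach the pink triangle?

turn left 40°, forward 8.0 m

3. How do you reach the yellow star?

forward 2.6 m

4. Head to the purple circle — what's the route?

turn left 46°, forward 12.7 m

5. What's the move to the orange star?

turn left 17°, forward 5.8 m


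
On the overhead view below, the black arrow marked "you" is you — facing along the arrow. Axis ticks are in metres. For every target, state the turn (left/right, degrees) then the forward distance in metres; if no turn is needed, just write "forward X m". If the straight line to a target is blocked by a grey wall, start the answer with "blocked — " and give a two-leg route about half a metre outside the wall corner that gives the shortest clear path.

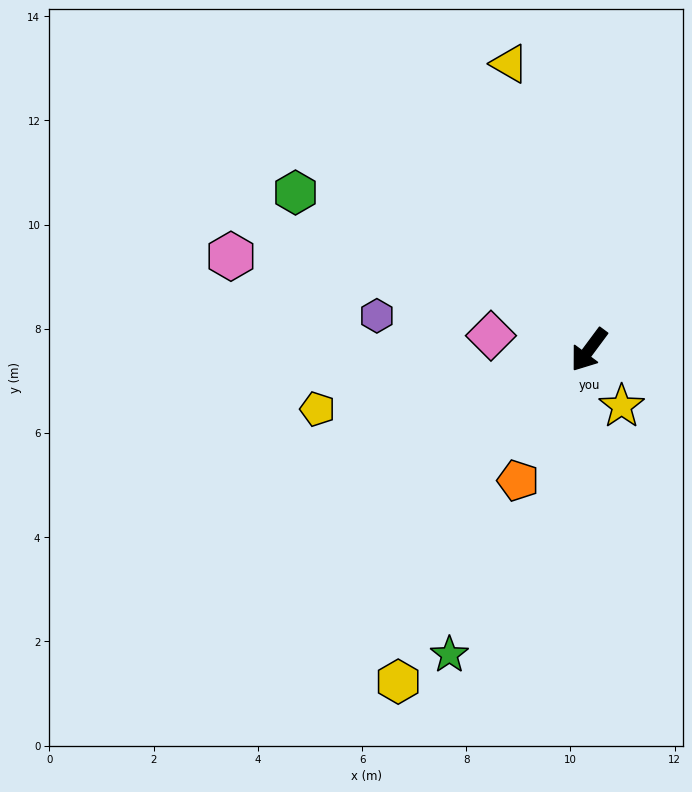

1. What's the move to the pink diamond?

turn right 62°, forward 1.9 m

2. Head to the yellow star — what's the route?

turn left 67°, forward 1.3 m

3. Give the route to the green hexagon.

turn right 82°, forward 6.4 m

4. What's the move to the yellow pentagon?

turn right 41°, forward 5.3 m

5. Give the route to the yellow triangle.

turn right 128°, forward 5.7 m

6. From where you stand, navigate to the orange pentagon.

turn left 8°, forward 2.9 m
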